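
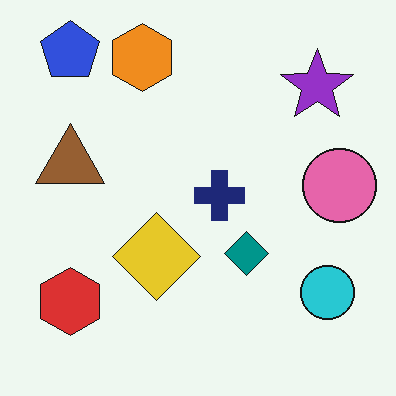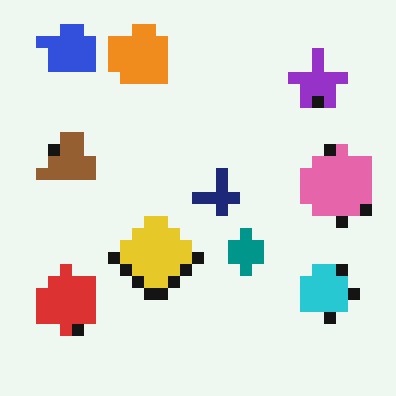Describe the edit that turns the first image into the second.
The transformation is: coarsely pixelated.

Shapes are reduced to large square blocks; fine edges and outlines are lost — a downscale-then-upscale (mosaic) effect.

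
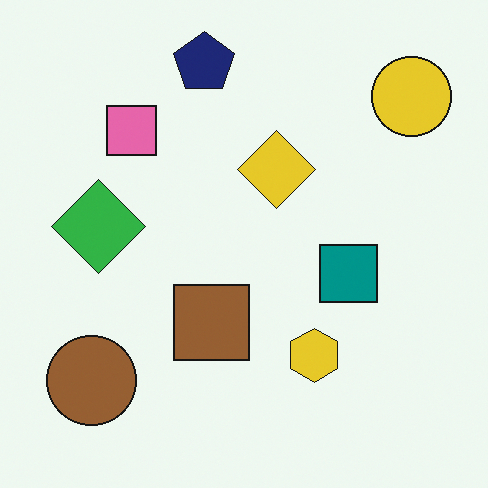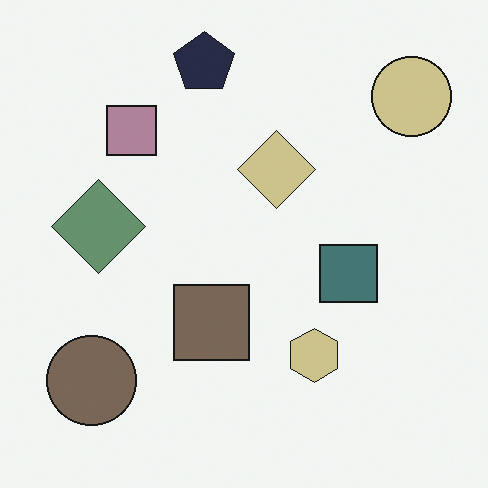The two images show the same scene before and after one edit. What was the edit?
The image was made much more muted (saturation change).

All colors are more muted and greyish — a global saturation change.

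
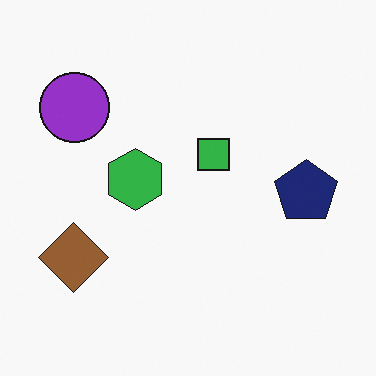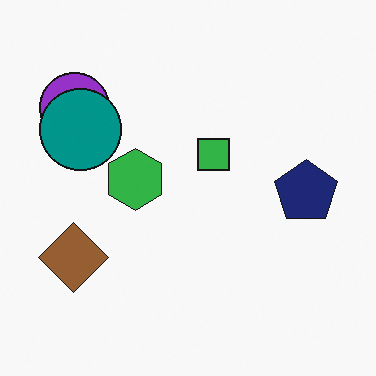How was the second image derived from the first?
The image was overlaid with an additional teal circle.

A teal circle appears in the second image that is absent from the first.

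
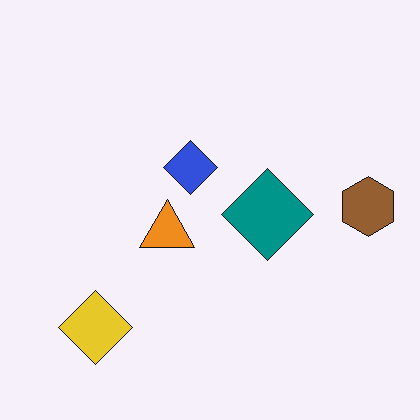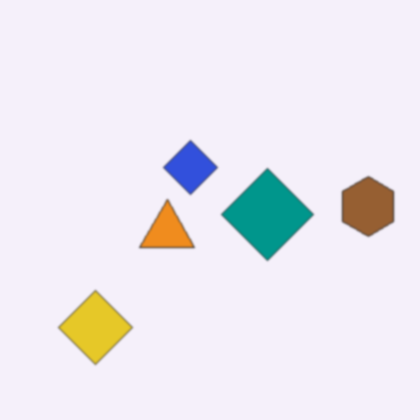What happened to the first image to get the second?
Slightly softened.

Shape edges and outlines are uniformly softened across the whole image.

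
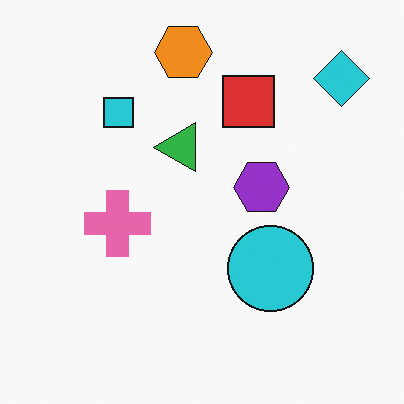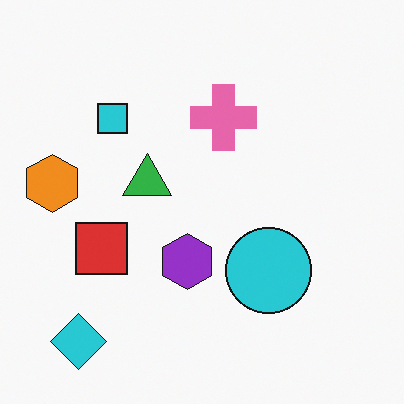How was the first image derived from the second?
This is the original image transposed (reflected across the top-left ↔ bottom-right diagonal).

Shapes have swapped their row and column positions — what was in the top-right is now in the bottom-left — a diagonal reflection.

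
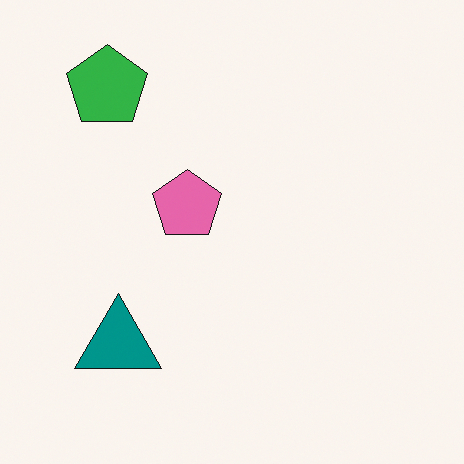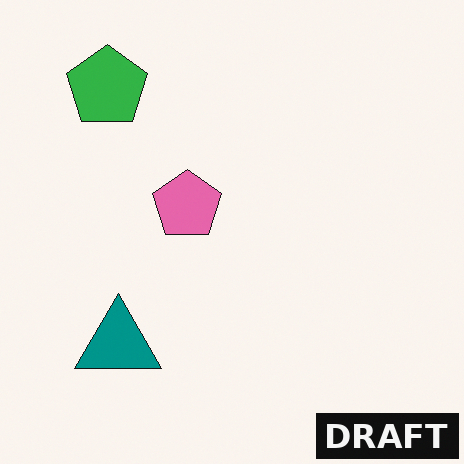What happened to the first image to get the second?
The second image is the first watermarked with the text "DRAFT" in the lower-right corner.

A dark label reading "DRAFT" appears in the lower-right corner.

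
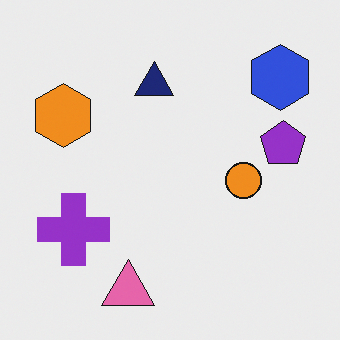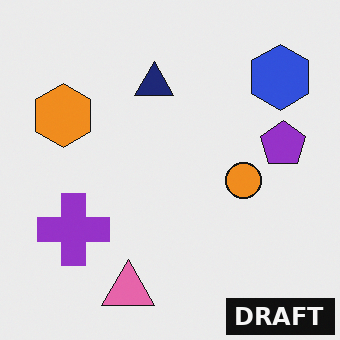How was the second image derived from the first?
This is the original image watermarked with the text "DRAFT" in the lower-right corner.

A dark label reading "DRAFT" appears in the lower-right corner.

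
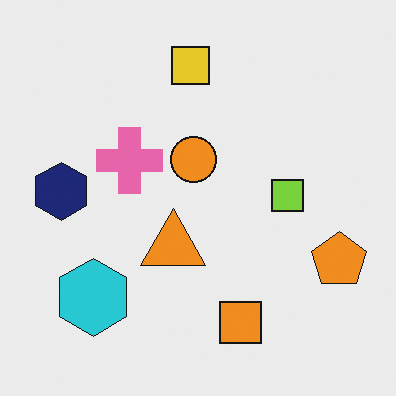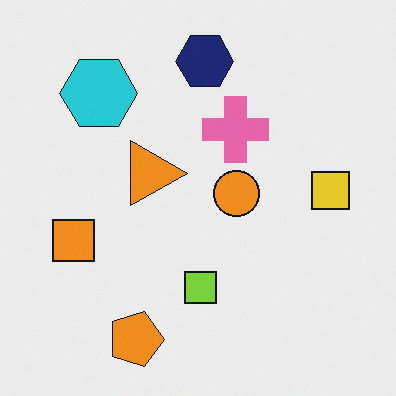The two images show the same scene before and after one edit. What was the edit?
The second image is the first rotated 90° clockwise.

The orange pentagon sits in the right of the first image and the bottom of the second — consistent with a whole-image 90° clockwise rotation.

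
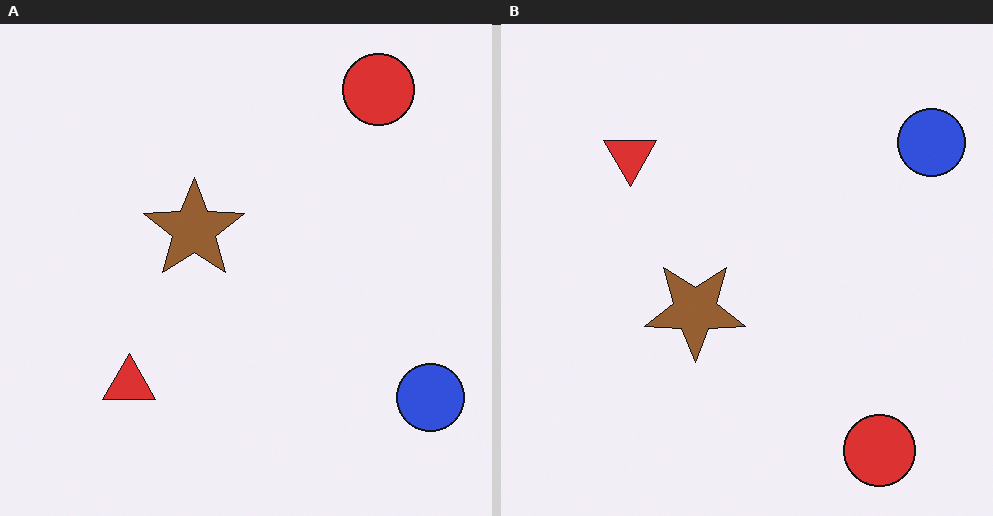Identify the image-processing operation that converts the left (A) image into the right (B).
The image was flipped vertically (top ↔ bottom).

The red circle is in the top-right of the left (A) image and the bottom-right of the right (B) — shapes on opposite sides of the horizontal midline have swapped in a mirror flip.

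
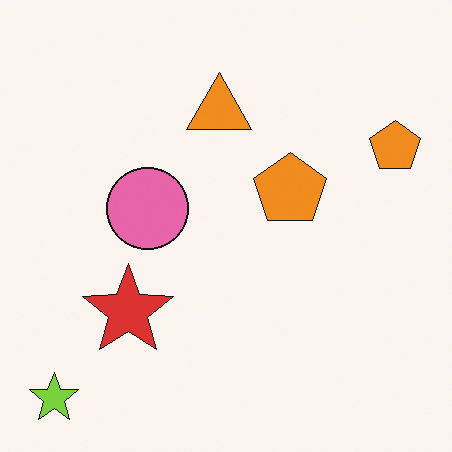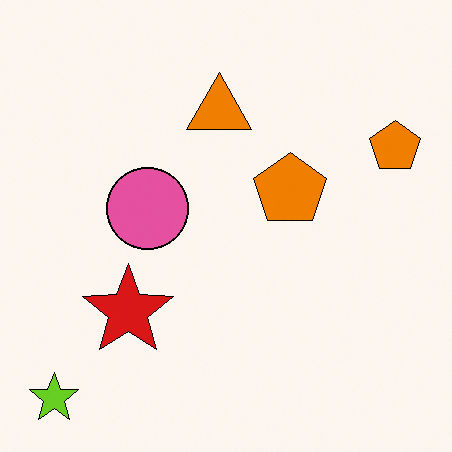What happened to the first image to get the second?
The second image is the first given slightly increased contrast.

Tones are pushed away from mid-grey across the whole image — a global contrast change.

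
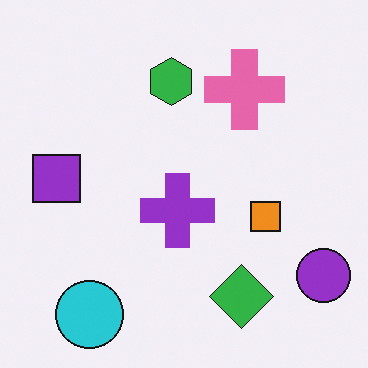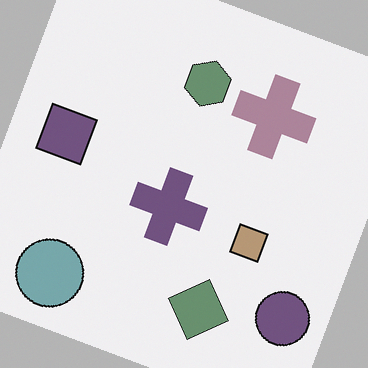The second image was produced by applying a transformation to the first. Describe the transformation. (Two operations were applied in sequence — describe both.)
The image was rotated clockwise by a clearly visible amount, then heavily desaturated.

Every shape is tilted by the same angle and the image corners show triangular fill wedges — a whole-image rotation by a non-right angle. All colors are more muted and greyish — a global saturation change.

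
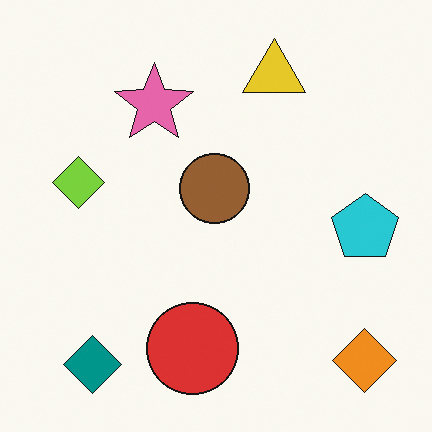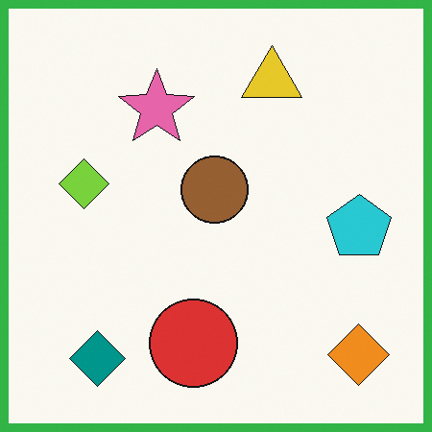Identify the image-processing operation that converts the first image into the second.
It was framed with a green border.

A solid green frame runs around the edge of the second image, with the content slightly shrunk inside it.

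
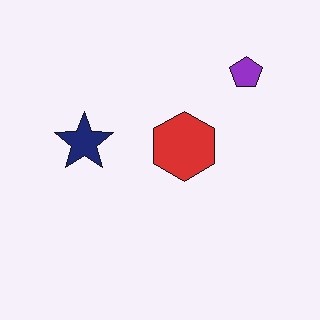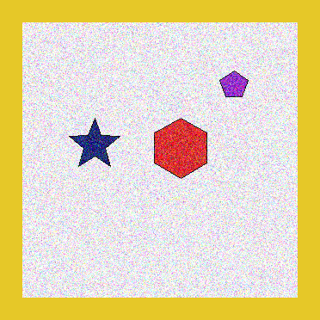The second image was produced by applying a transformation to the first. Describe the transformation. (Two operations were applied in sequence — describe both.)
This is the original image degraded with heavy additive noise, then framed with a yellow border.

Random speckle covers the whole image, including the flat background. A solid yellow frame runs around the edge of the second image, with the content slightly shrunk inside it.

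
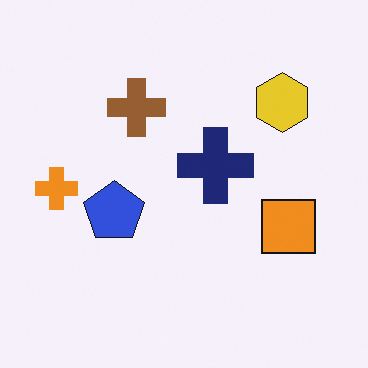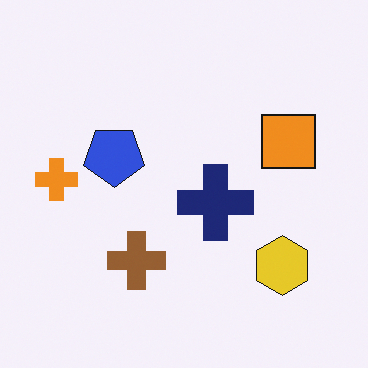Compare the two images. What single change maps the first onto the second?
It was flipped vertically (top ↔ bottom).

The yellow hexagon is in the top-right of the first image and the bottom-right of the second — shapes on opposite sides of the horizontal midline have swapped in a mirror flip.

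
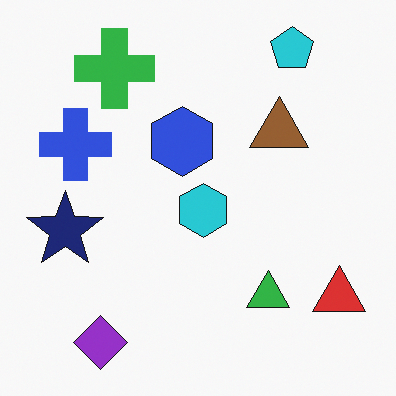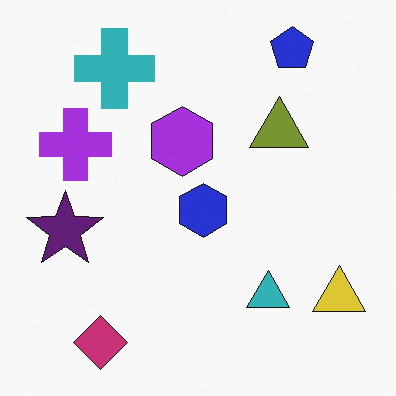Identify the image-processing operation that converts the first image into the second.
Hue-shifted slightly.

Every shape's color has rotated by the same amount around the hue wheel — a uniform hue shift.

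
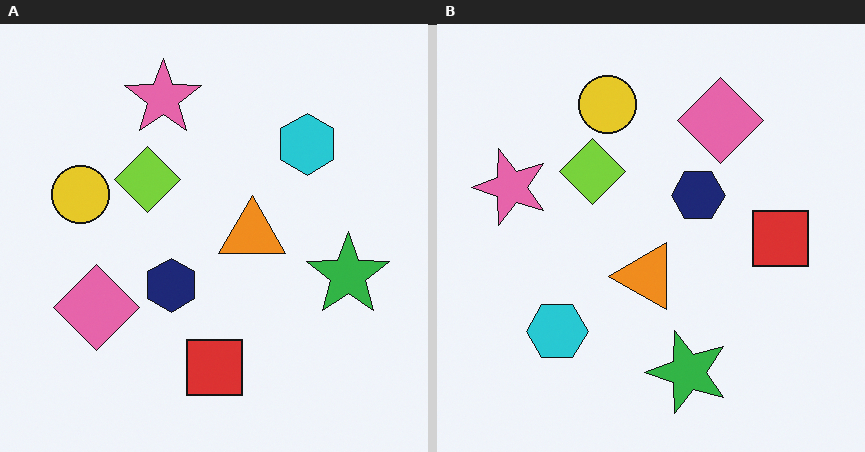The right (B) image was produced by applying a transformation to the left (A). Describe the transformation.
This is the original image transposed (reflected across the top-left ↔ bottom-right diagonal).

Shapes have swapped their row and column positions — what was in the top-right is now in the bottom-left — a diagonal reflection.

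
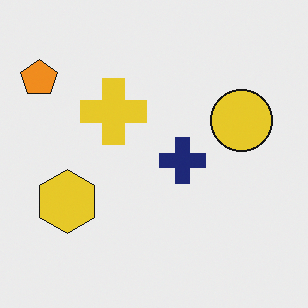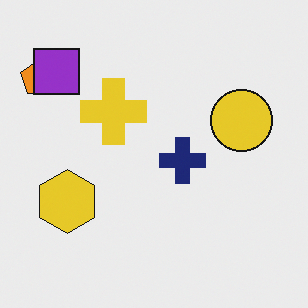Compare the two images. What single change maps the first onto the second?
The image was overlaid with an additional purple square.

A purple square appears in the second image that is absent from the first.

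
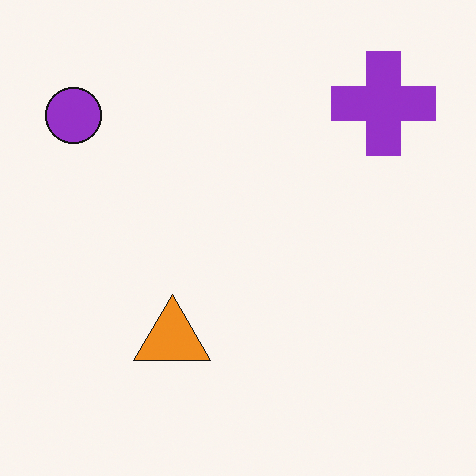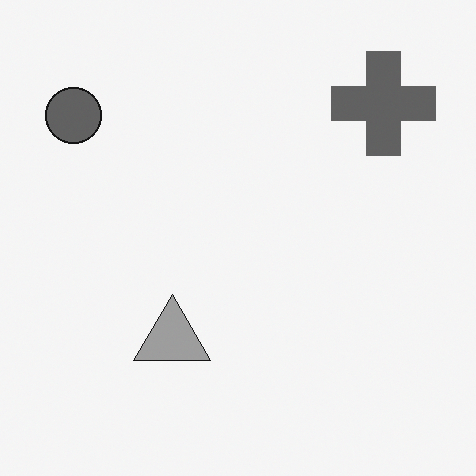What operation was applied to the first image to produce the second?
Converted to grayscale.

All color is removed — every shape is now a shade of grey.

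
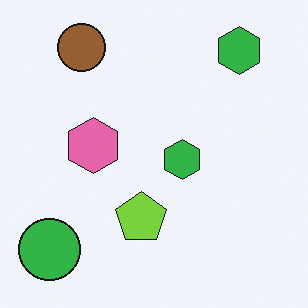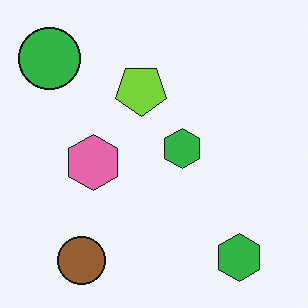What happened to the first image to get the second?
It was flipped vertically (top ↔ bottom).

The brown circle is in the top-left of the first image and the bottom-left of the second — shapes on opposite sides of the horizontal midline have swapped in a mirror flip.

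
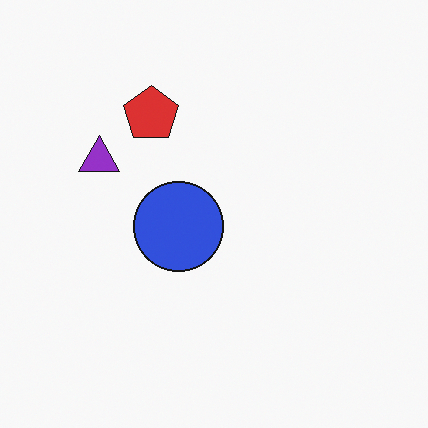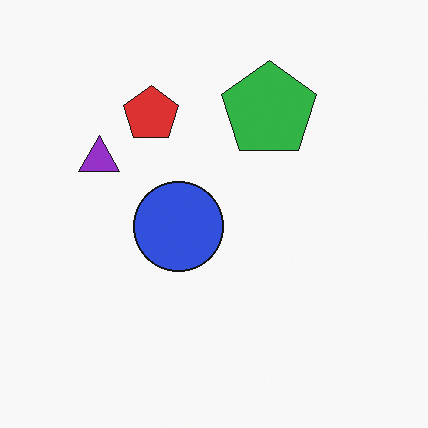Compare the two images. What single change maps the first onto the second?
The image was overlaid with an additional green pentagon.

A green pentagon appears in the second image that is absent from the first.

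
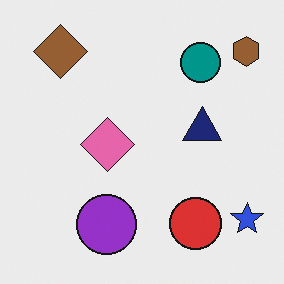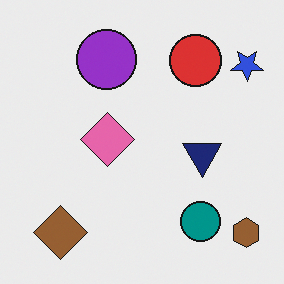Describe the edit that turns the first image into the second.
The image was flipped vertically (top ↔ bottom).

The brown hexagon is in the top-right of the first image and the bottom-right of the second — shapes on opposite sides of the horizontal midline have swapped in a mirror flip.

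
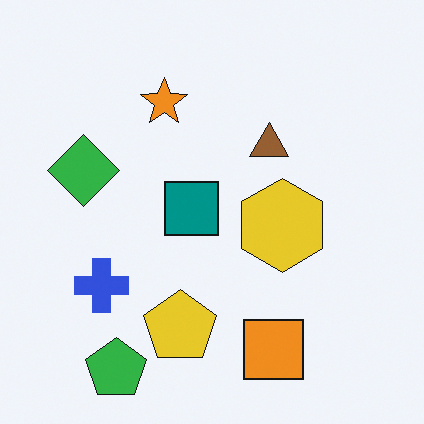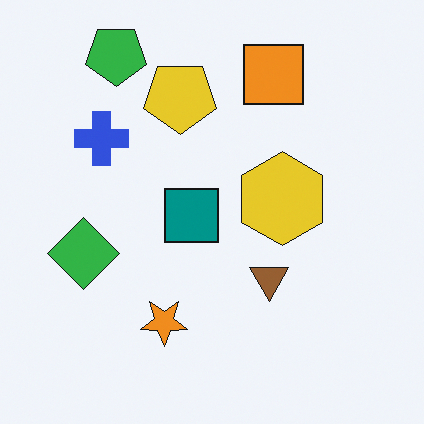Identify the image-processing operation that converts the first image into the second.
Flipped vertically (top ↔ bottom).

The green pentagon is in the bottom-left of the first image and the top-left of the second — shapes on opposite sides of the horizontal midline have swapped in a mirror flip.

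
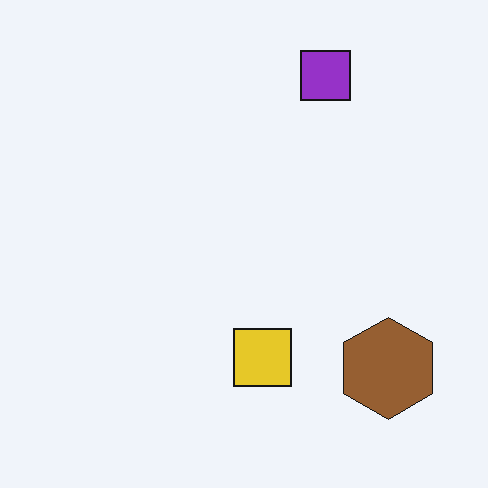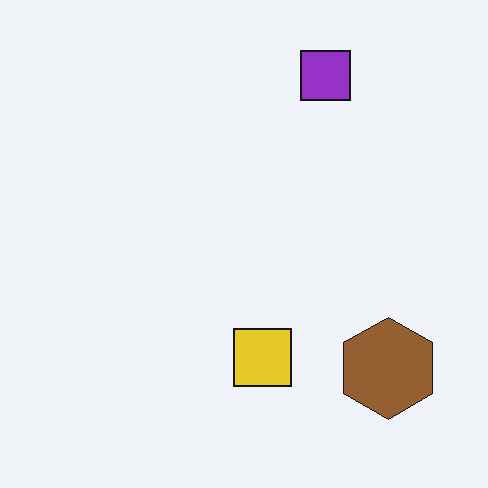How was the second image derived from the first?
The second image is the first JPEG-compressed with visible artifacts.

Blocky 8×8 compression artifacts appear around shape edges and the flat background shows ringing — characteristic JPEG degradation.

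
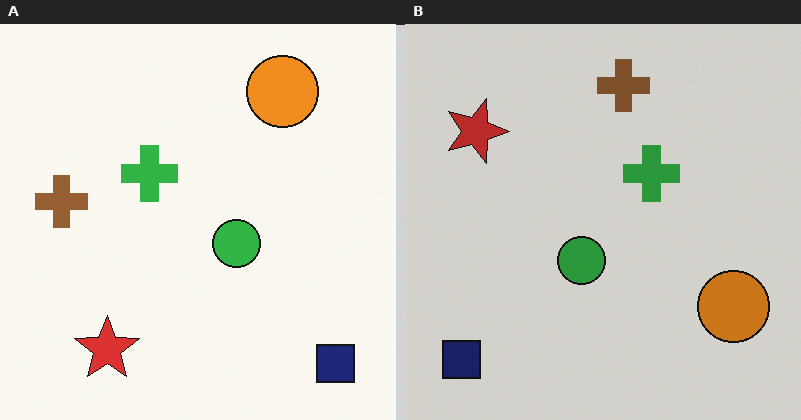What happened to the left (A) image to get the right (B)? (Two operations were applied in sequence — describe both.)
The image was slightly darkened, then rotated 90° clockwise.

Every pixel — background and shapes alike — is uniformly darkened. The navy square sits in the bottom-right of the left (A) image and the bottom-left of the right (B) — consistent with a whole-image 90° clockwise rotation.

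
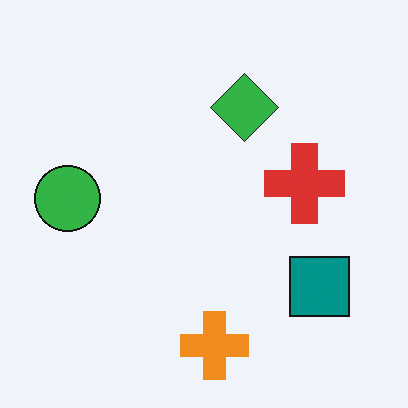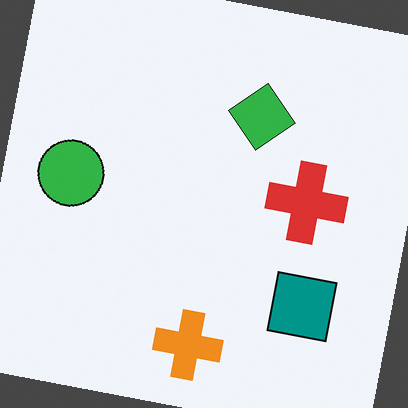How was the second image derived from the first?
The transformation is: rotated clockwise by a few degrees.

Every shape is tilted by the same angle and the image corners show triangular fill wedges — a whole-image rotation by a non-right angle.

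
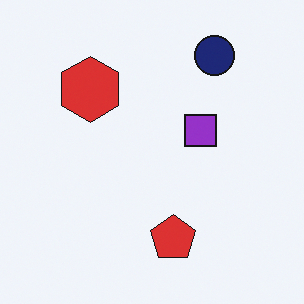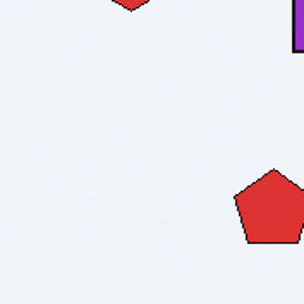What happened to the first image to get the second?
The second image is the first cropped tightly and scaled back up.

The visible shapes are larger and the field of view is narrower; shapes near the original edges may be partly or wholly outside the frame — a crop-and-rescale.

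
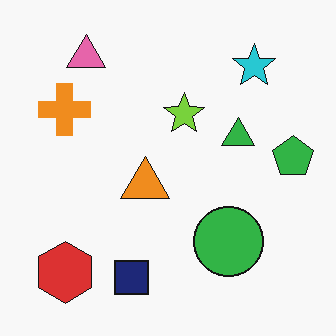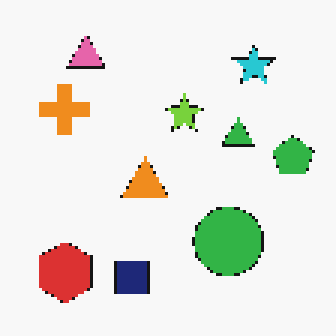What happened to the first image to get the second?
Mildly pixelated.

Shapes are reduced to large square blocks; fine edges and outlines are lost — a downscale-then-upscale (mosaic) effect.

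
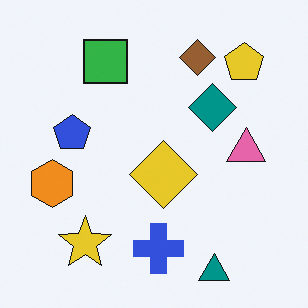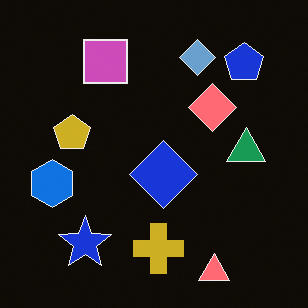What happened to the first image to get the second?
Color-inverted (negative).

The light background has become dark and every shape's color is its complement — a photographic negative.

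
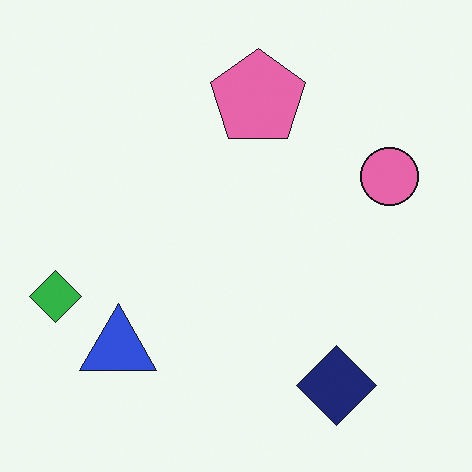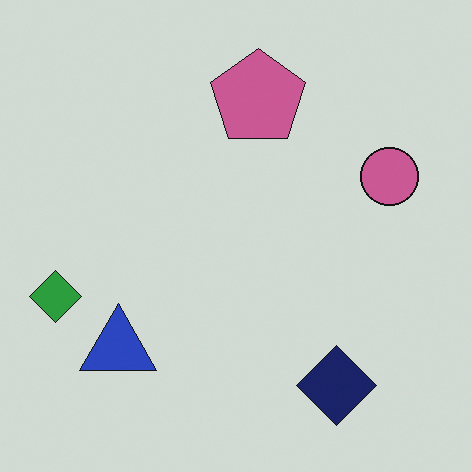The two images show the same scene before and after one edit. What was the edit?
This is the original image slightly darkened.

Every pixel — background and shapes alike — is uniformly darkened.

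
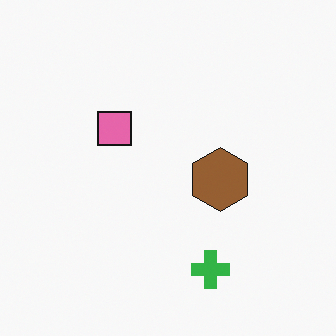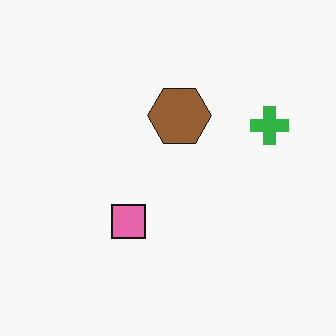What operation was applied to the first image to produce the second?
The image was rotated 90° counter-clockwise.

The green cross sits in the bottom of the first image and the right of the second — consistent with a whole-image 90° counter-clockwise rotation.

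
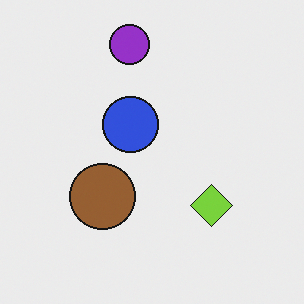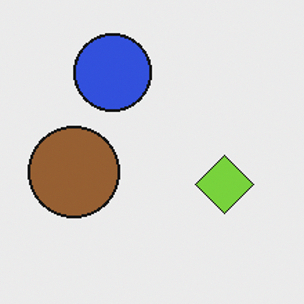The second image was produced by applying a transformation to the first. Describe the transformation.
The image was cropped slightly and scaled back up.

The visible shapes are larger and the field of view is narrower; shapes near the original edges may be partly or wholly outside the frame — a crop-and-rescale.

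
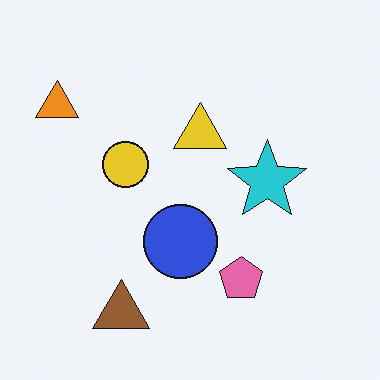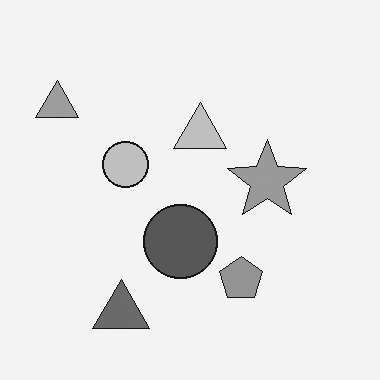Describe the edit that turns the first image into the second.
It was converted to grayscale.

All color is removed — every shape is now a shade of grey.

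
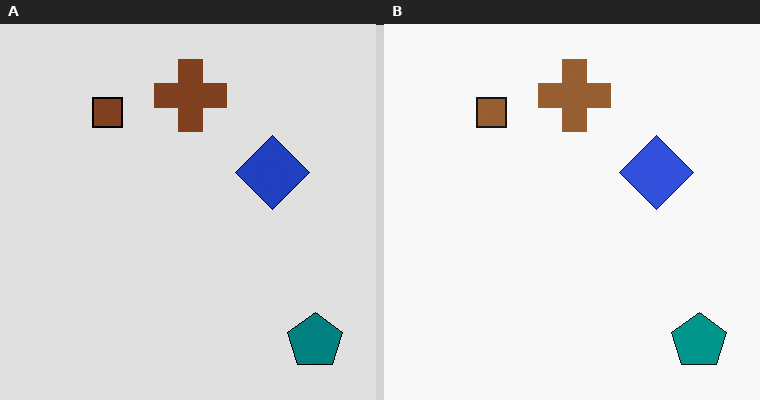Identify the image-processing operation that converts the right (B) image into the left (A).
The left (A) image is the right (B) posterized to a reduced palette.

Each flat color has snapped to a coarser quantized level — most visibly, the near-white background has dropped to a flat grey.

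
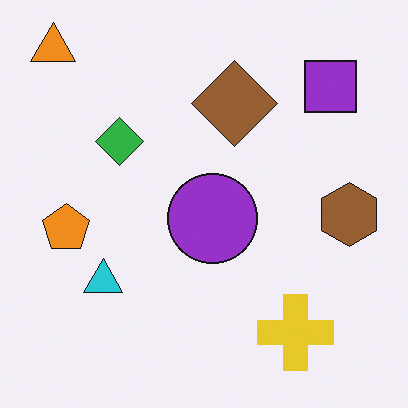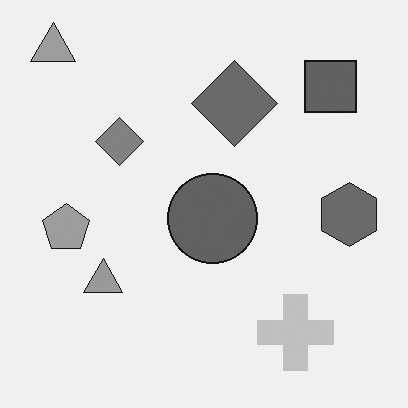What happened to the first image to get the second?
Converted to grayscale.

All color is removed — every shape is now a shade of grey.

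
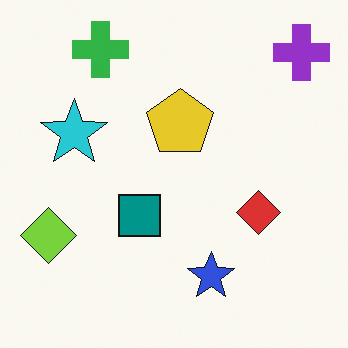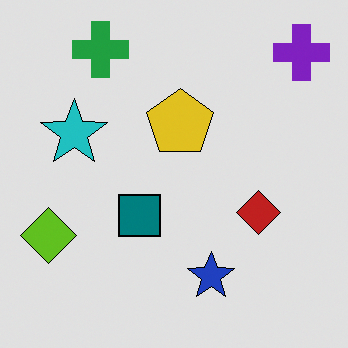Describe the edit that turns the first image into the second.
Moderately posterized.

Each flat color has snapped to a coarser quantized level — most visibly, the near-white background has dropped to a flat grey.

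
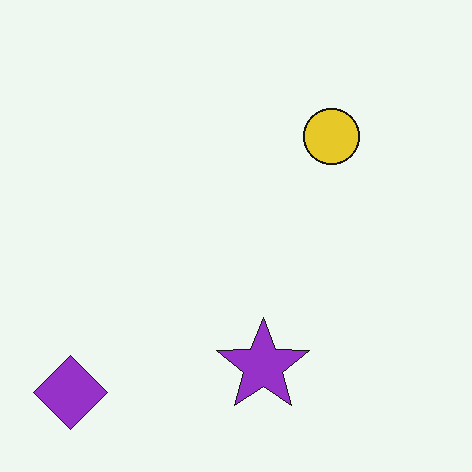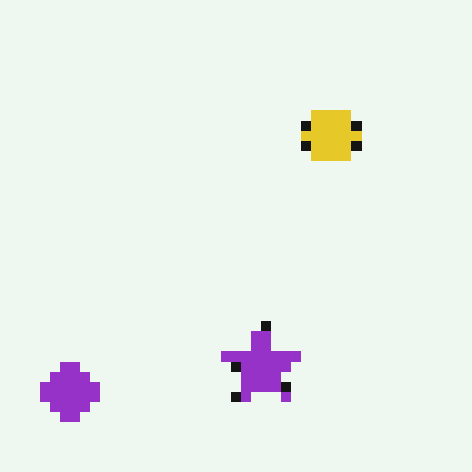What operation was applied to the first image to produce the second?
Heavily pixelated into large blocks.

Shapes are reduced to large square blocks; fine edges and outlines are lost — a downscale-then-upscale (mosaic) effect.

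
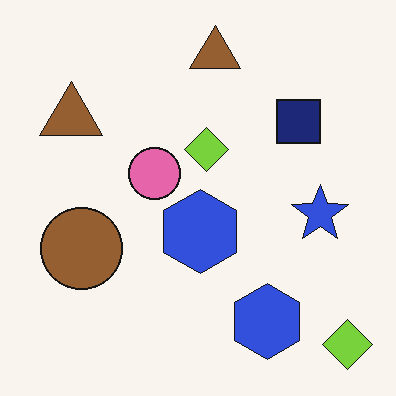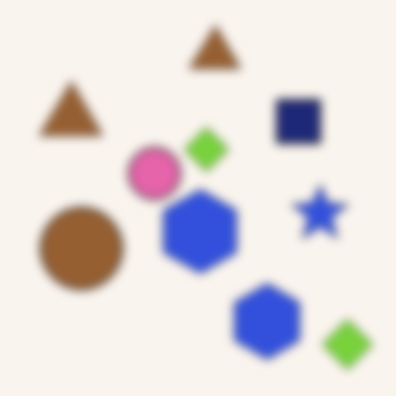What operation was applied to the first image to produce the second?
The transformation is: strongly gaussian-blurred.

Shape edges and outlines are uniformly softened across the whole image.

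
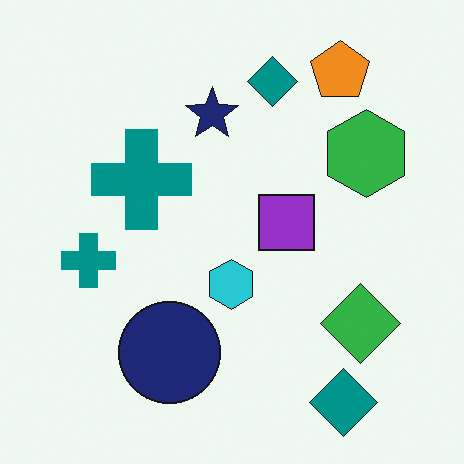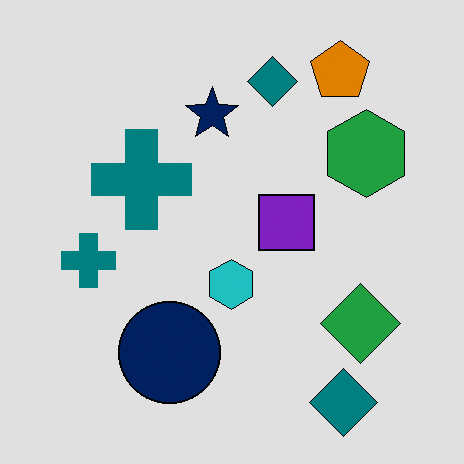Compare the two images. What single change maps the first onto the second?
This is the original image posterized to a reduced palette.

Each flat color has snapped to a coarser quantized level — most visibly, the near-white background has dropped to a flat grey.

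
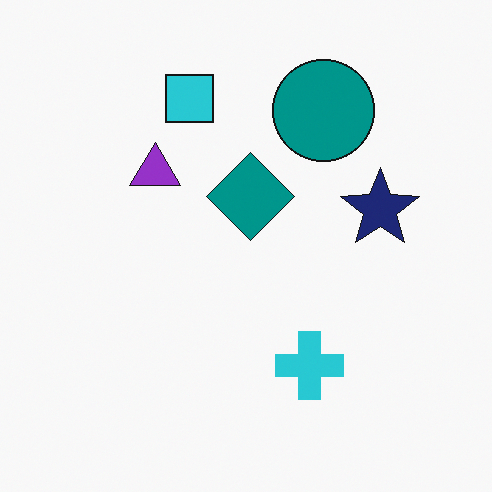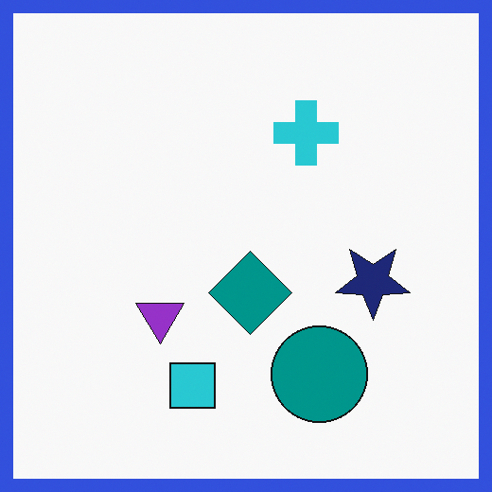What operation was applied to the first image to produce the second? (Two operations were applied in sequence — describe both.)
The transformation is: flipped vertically (top ↔ bottom), then framed with a blue border.

The cyan square is in the top of the first image and the bottom of the second — shapes on opposite sides of the horizontal midline have swapped in a mirror flip. A solid blue frame runs around the edge of the second image, with the content slightly shrunk inside it.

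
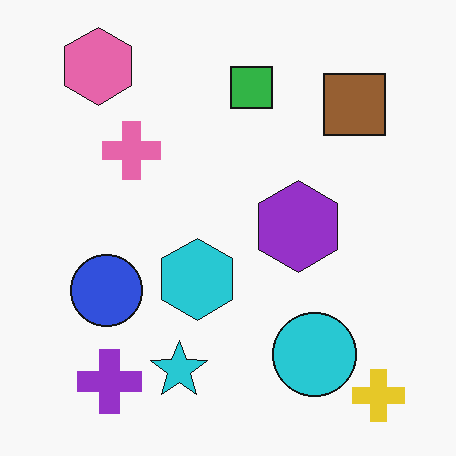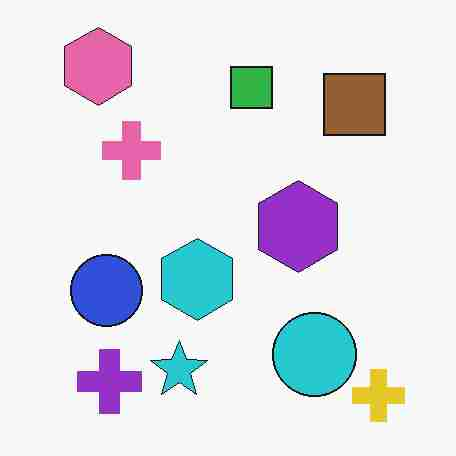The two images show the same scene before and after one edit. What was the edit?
The transformation is: heavily JPEG-compressed with obvious blocking artifacts.

Blocky 8×8 compression artifacts appear around shape edges and the flat background shows ringing — characteristic JPEG degradation.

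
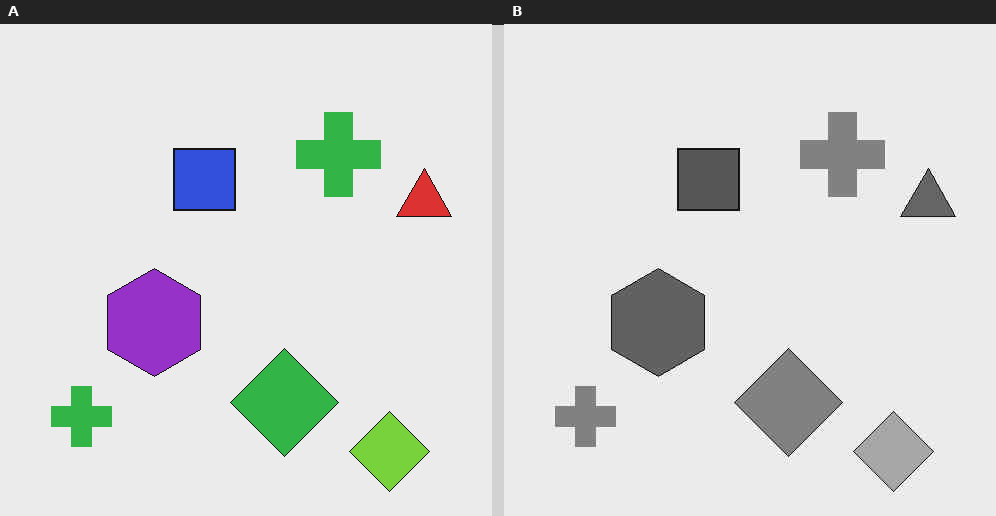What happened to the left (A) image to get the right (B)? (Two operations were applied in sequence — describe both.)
The right (B) image is the left (A) converted to grayscale, then JPEG-compressed with visible artifacts.

All color is removed — every shape is now a shade of grey. Blocky 8×8 compression artifacts appear around shape edges and the flat background shows ringing — characteristic JPEG degradation.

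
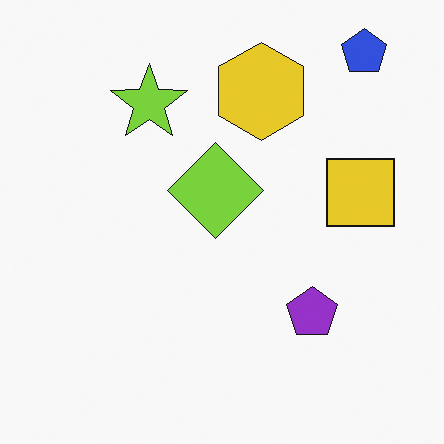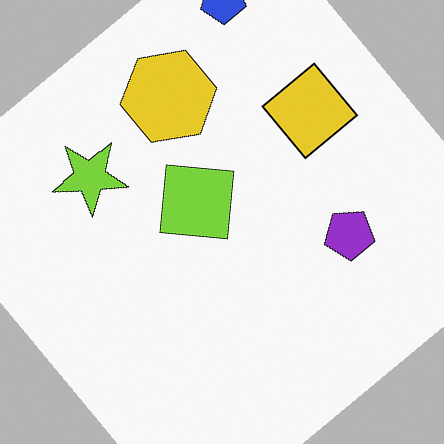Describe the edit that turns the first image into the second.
This is the original image rotated counter-clockwise by a large amount — several tens of degrees.

Every shape is tilted by the same angle and the image corners show triangular fill wedges — a whole-image rotation by a non-right angle.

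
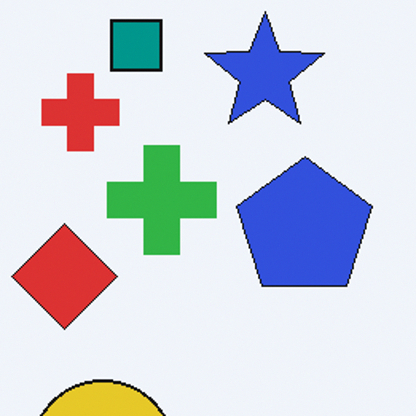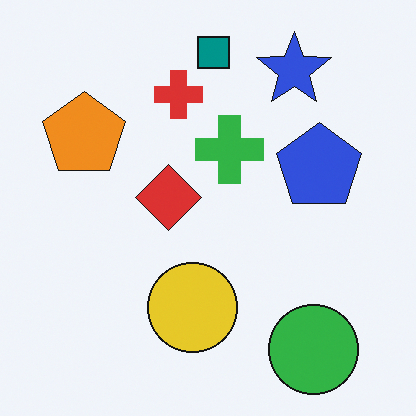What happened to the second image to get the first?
It was cropped slightly and scaled back up.

The visible shapes are larger and the field of view is narrower; shapes near the original edges may be partly or wholly outside the frame — a crop-and-rescale.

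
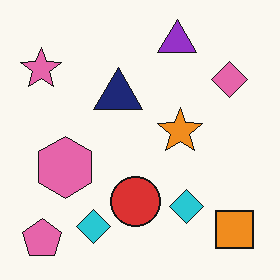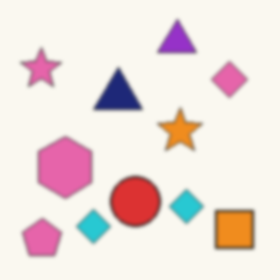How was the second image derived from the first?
The image was slightly softened.

Shape edges and outlines are uniformly softened across the whole image.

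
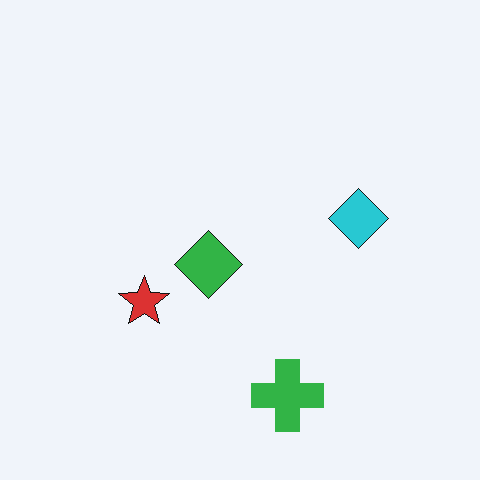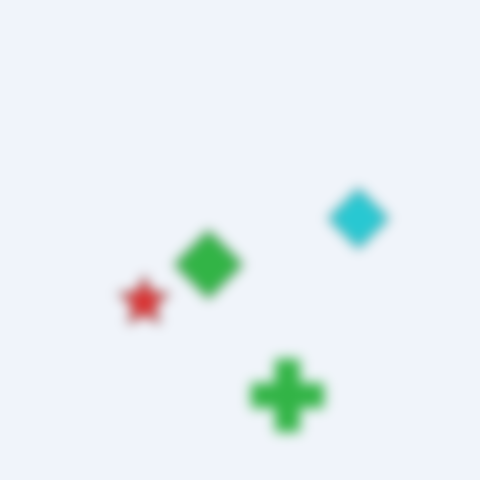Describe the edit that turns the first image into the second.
It was heavily blurred.

Shape edges and outlines are uniformly softened across the whole image.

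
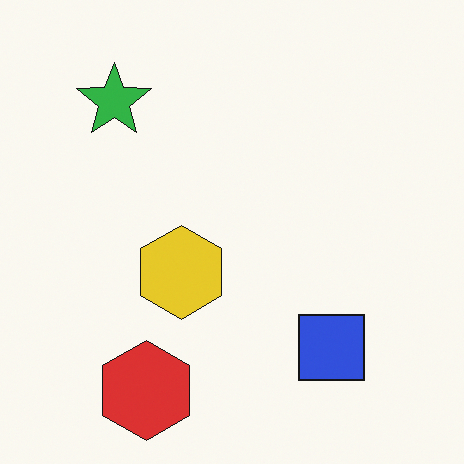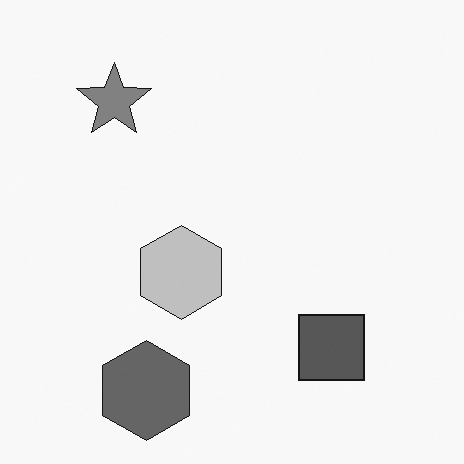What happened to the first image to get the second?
The second image is the first converted to grayscale.

All color is removed — every shape is now a shade of grey.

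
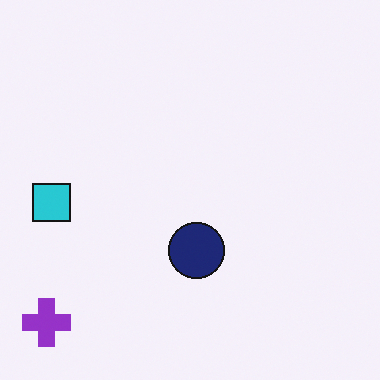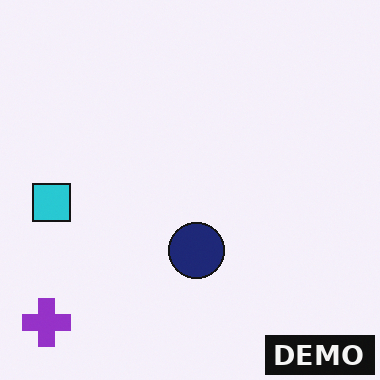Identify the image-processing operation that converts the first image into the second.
Watermarked with the text "DEMO" in the lower-right corner.

A dark label reading "DEMO" appears in the lower-right corner.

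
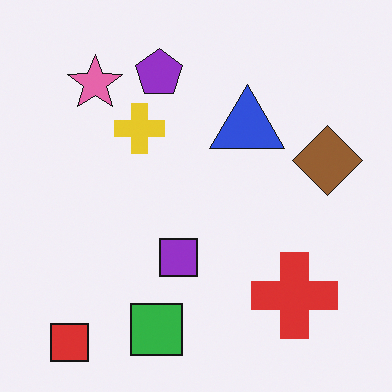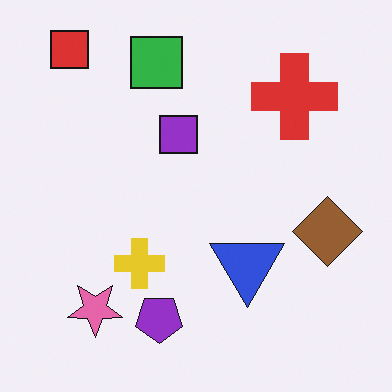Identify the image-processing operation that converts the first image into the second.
The second image is the first flipped vertically (top ↔ bottom).

The red square is in the bottom-left of the first image and the top-left of the second — shapes on opposite sides of the horizontal midline have swapped in a mirror flip.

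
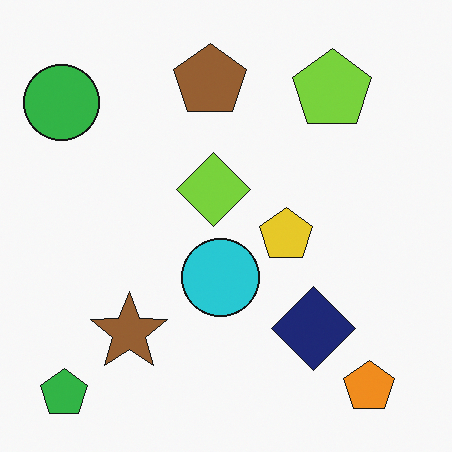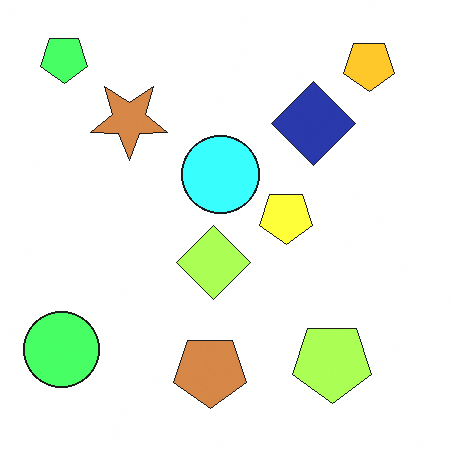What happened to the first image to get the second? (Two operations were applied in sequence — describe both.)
The image was flipped vertically (top ↔ bottom), then substantially brightened.

The green pentagon is in the bottom-left of the first image and the top-left of the second — shapes on opposite sides of the horizontal midline have swapped in a mirror flip. Every pixel — background and shapes alike — is uniformly brightened.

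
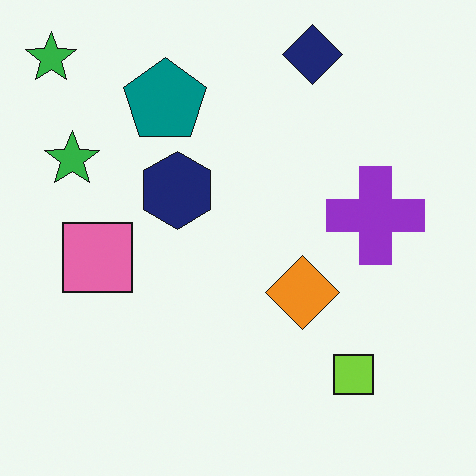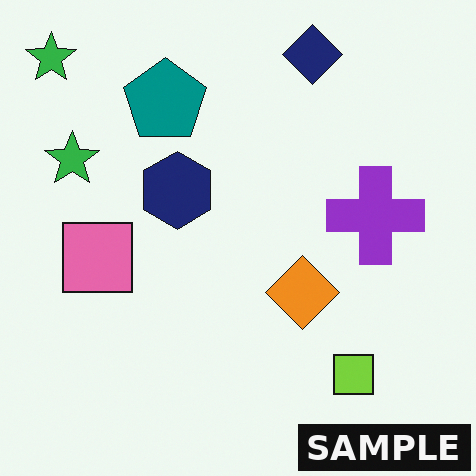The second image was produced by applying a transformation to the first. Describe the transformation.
It was watermarked with the text "SAMPLE" in the lower-right corner.

A dark label reading "SAMPLE" appears in the lower-right corner.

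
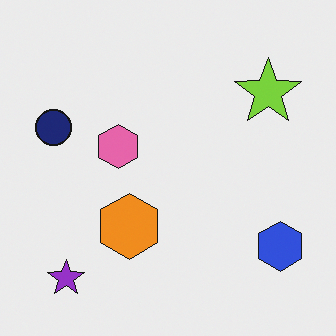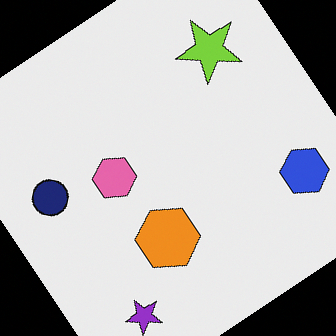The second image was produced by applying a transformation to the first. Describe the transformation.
The second image is the first rotated counter-clockwise by a large amount — several tens of degrees.

Every shape is tilted by the same angle and the image corners show triangular fill wedges — a whole-image rotation by a non-right angle.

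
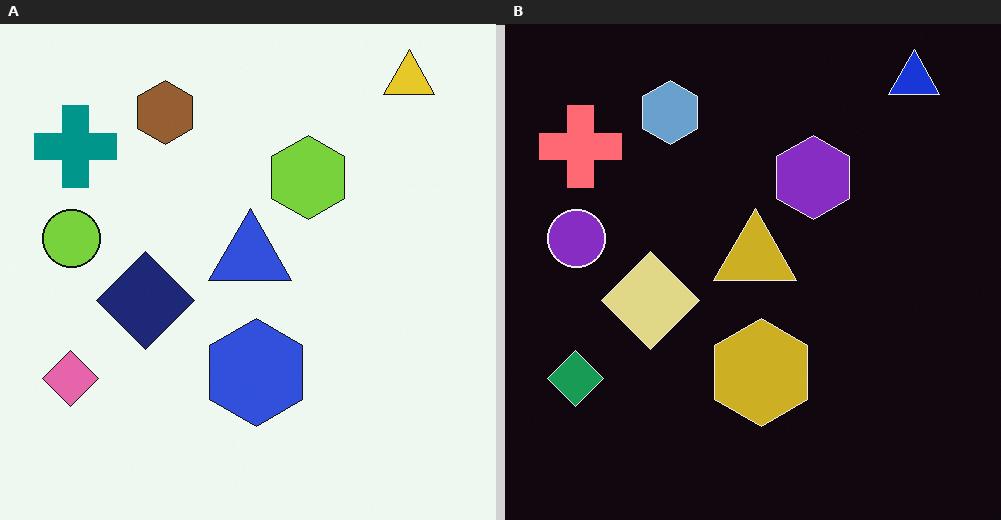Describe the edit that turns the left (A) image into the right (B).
This is the original image color-inverted (negative).

The light background has become dark and every shape's color is its complement — a photographic negative.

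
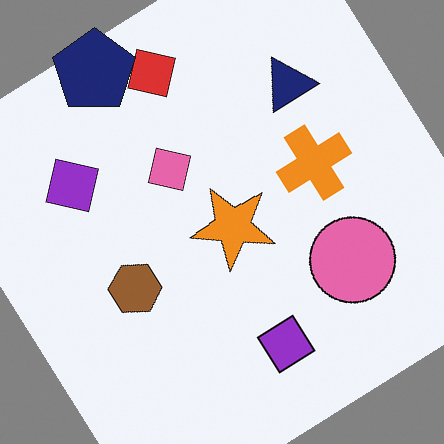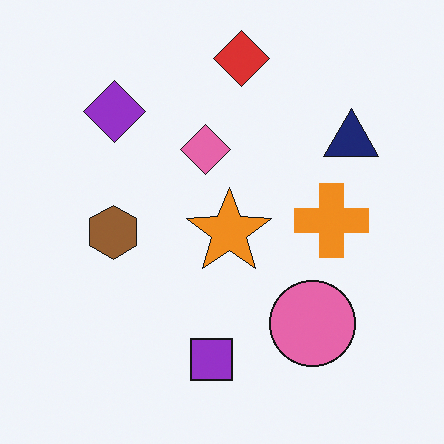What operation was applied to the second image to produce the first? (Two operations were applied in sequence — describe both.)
This is the original image rotated counter-clockwise by a large amount — several tens of degrees, then overlaid with an additional navy pentagon.

Every shape is tilted by the same angle and the image corners show triangular fill wedges — a whole-image rotation by a non-right angle. A navy pentagon appears in the first image that is absent from the second.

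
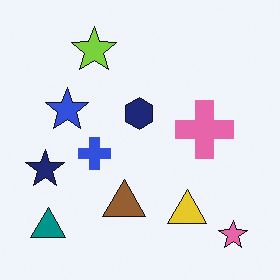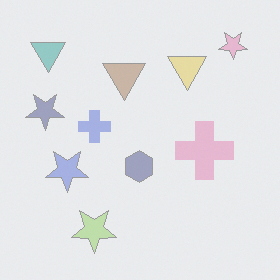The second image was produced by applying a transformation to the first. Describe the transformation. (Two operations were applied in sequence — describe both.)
It was flipped vertically (top ↔ bottom), then washed out (contrast reduced).

The pink star is in the bottom-right of the first image and the top-right of the second — shapes on opposite sides of the horizontal midline have swapped in a mirror flip. Tones are pushed toward mid-grey across the whole image — a global contrast change.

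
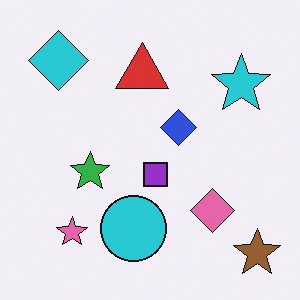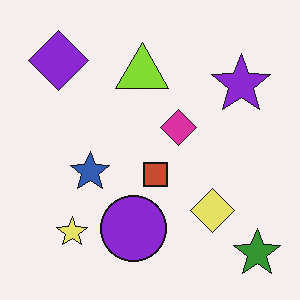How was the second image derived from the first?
The transformation is: hue-shifted by a moderate amount.

Every shape's color has rotated by the same amount around the hue wheel — a uniform hue shift.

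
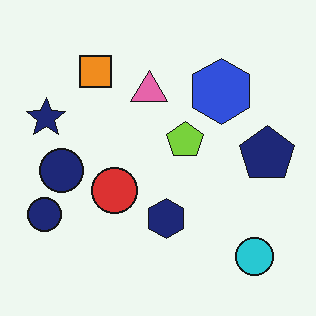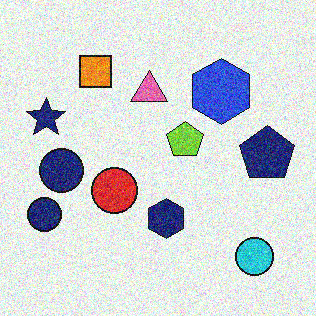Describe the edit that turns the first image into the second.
It was degraded with strong gaussian noise.

Random speckle covers the whole image, including the flat background.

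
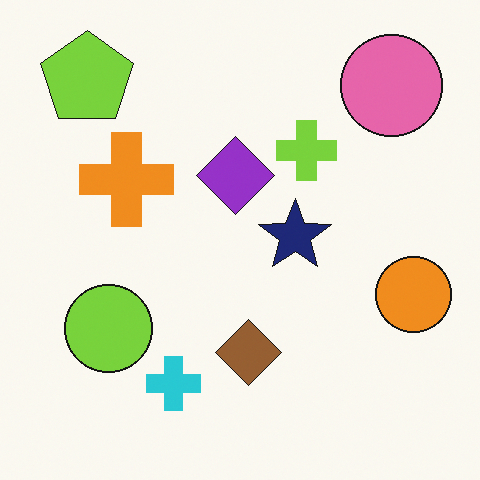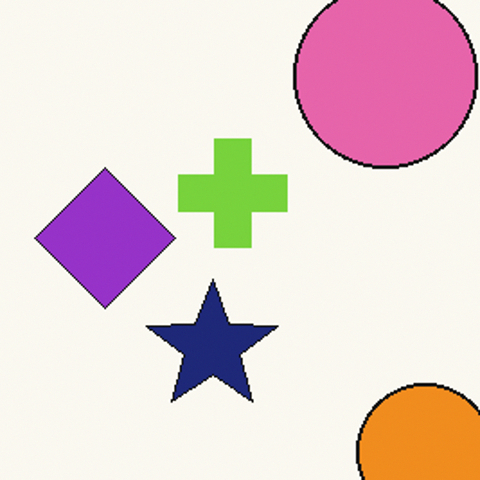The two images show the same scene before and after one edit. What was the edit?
The second image is the first cropped to a noticeably smaller region and rescaled.

The visible shapes are larger and the field of view is narrower; shapes near the original edges may be partly or wholly outside the frame — a crop-and-rescale.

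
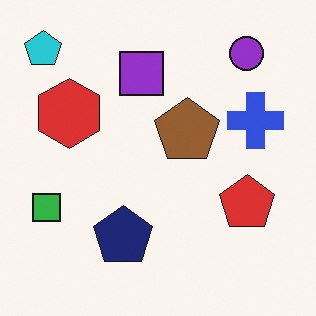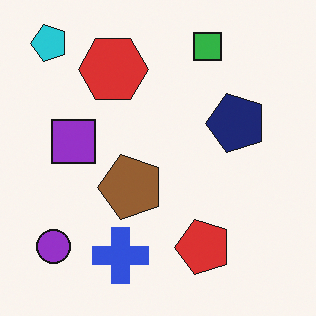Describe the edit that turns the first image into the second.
The image was transposed (reflected across the top-left ↔ bottom-right diagonal).

Shapes have swapped their row and column positions — what was in the top-right is now in the bottom-left — a diagonal reflection.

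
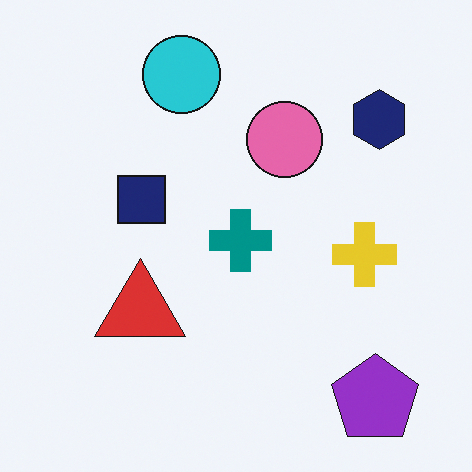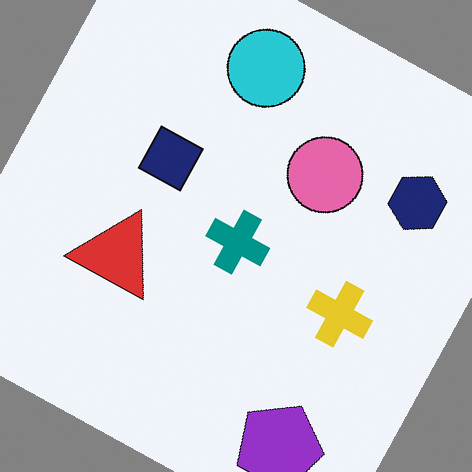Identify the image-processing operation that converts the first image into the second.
This is the original image rotated clockwise by a clearly visible amount.

Every shape is tilted by the same angle and the image corners show triangular fill wedges — a whole-image rotation by a non-right angle.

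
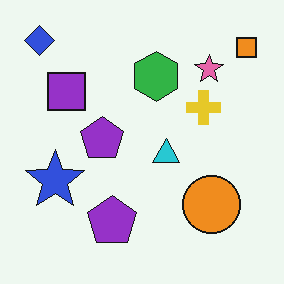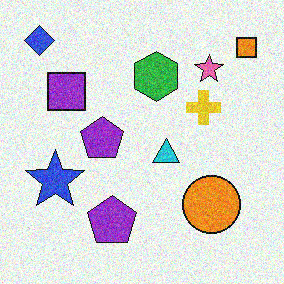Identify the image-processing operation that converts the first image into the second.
The image was degraded with visible gaussian noise.

Random speckle covers the whole image, including the flat background.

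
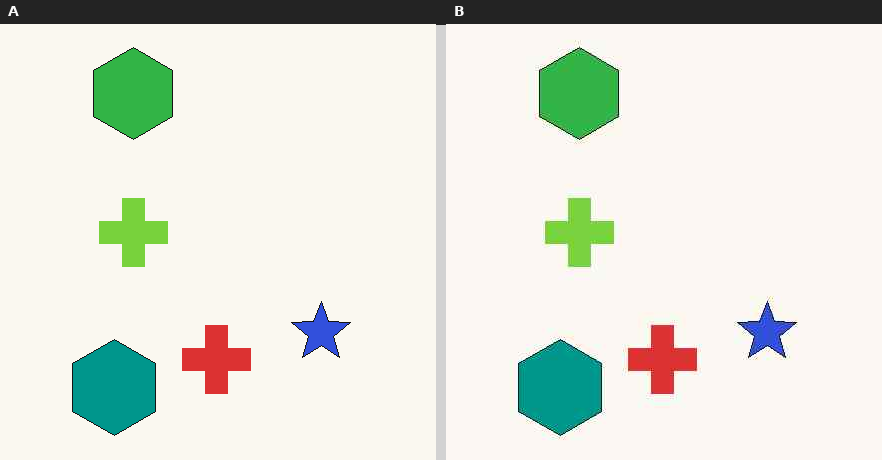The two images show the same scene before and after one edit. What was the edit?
JPEG-compressed with visible artifacts.

Blocky 8×8 compression artifacts appear around shape edges and the flat background shows ringing — characteristic JPEG degradation.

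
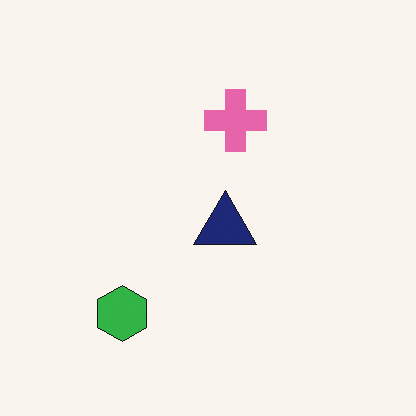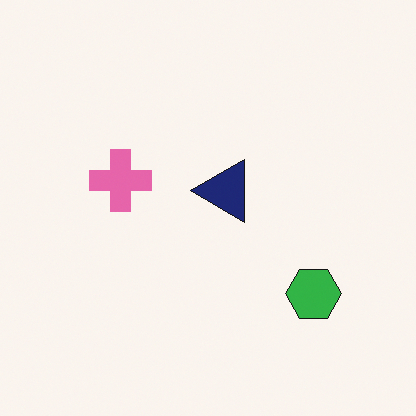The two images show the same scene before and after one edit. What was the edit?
The second image is the first rotated 90° counter-clockwise.

The green hexagon sits in the bottom-left of the first image and the bottom-right of the second — consistent with a whole-image 90° counter-clockwise rotation.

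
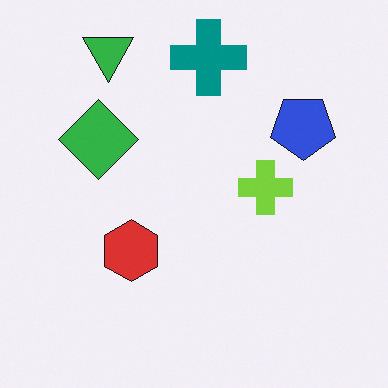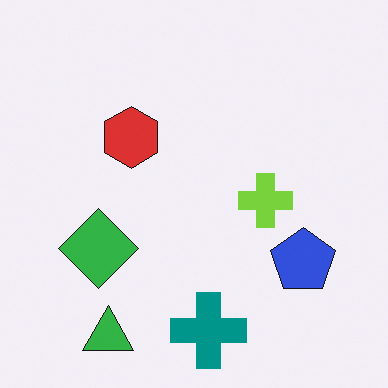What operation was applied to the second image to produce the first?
Flipped vertically (top ↔ bottom).

The green triangle is in the bottom-left of the second image and the top-left of the first — shapes on opposite sides of the horizontal midline have swapped in a mirror flip.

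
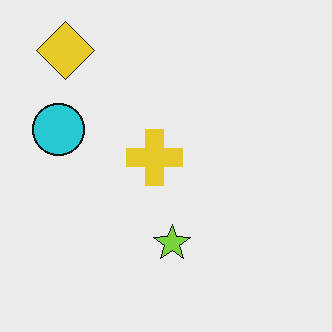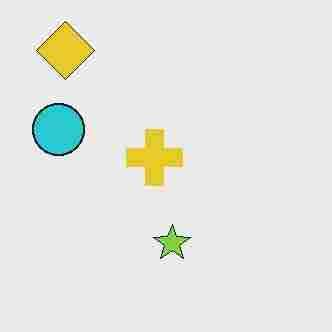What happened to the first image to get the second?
The image was degraded with heavy JPEG compression.

Blocky 8×8 compression artifacts appear around shape edges and the flat background shows ringing — characteristic JPEG degradation.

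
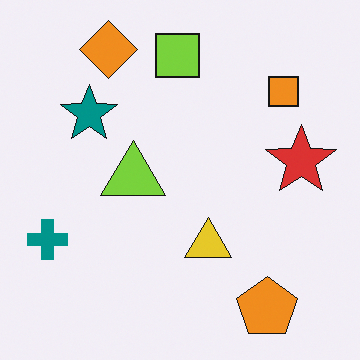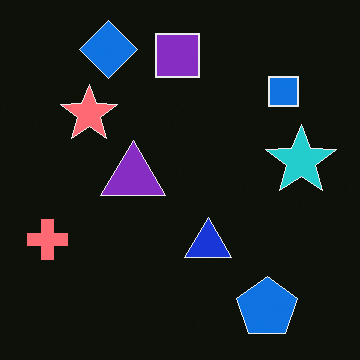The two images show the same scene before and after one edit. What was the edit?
The image was color-inverted (negative).

The light background has become dark and every shape's color is its complement — a photographic negative.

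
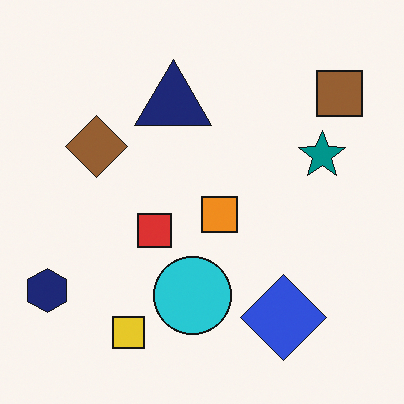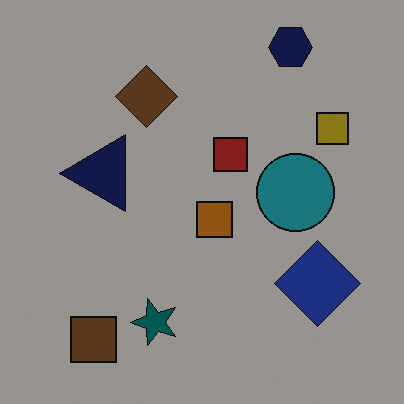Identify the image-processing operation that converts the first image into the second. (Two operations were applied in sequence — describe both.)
The second image is the first transposed (reflected across the top-left ↔ bottom-right diagonal), then darkened a lot.

Shapes have swapped their row and column positions — what was in the top-right is now in the bottom-left — a diagonal reflection. Every pixel — background and shapes alike — is uniformly darkened.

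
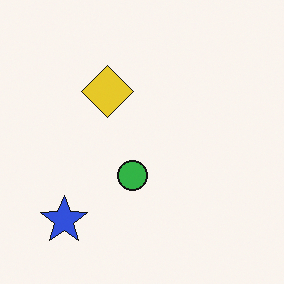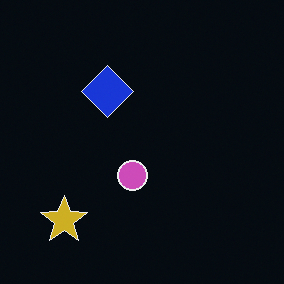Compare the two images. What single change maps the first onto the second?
It was color-inverted (negative).

The light background has become dark and every shape's color is its complement — a photographic negative.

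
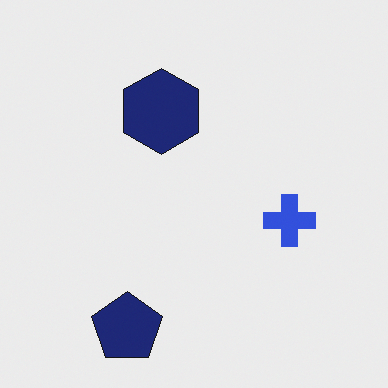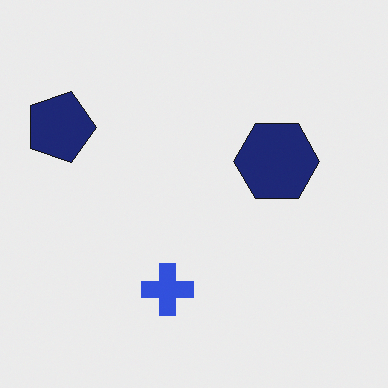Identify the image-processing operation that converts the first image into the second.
The image was rotated 90° clockwise.

The navy pentagon sits in the bottom-left of the first image and the top-left of the second — consistent with a whole-image 90° clockwise rotation.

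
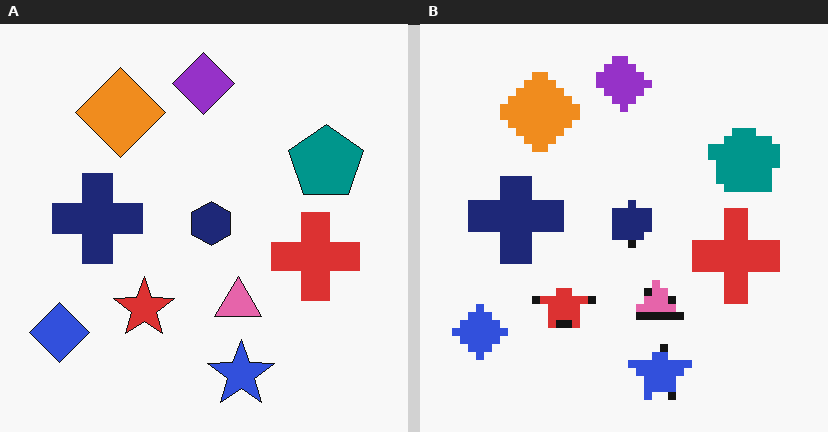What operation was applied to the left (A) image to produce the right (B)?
The transformation is: moderately pixelated.

Shapes are reduced to large square blocks; fine edges and outlines are lost — a downscale-then-upscale (mosaic) effect.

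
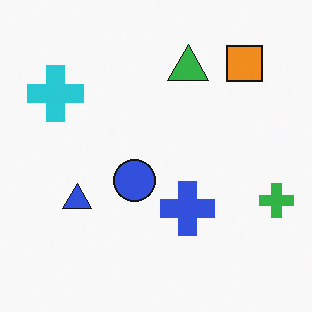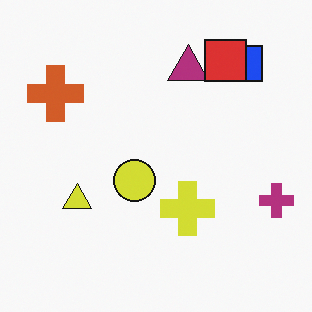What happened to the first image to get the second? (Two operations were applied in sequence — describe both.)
The second image is the first hue-shifted by a large amount, then overlaid with an additional red square.

Every shape's color has rotated by the same amount around the hue wheel — a uniform hue shift. A red square appears in the second image that is absent from the first.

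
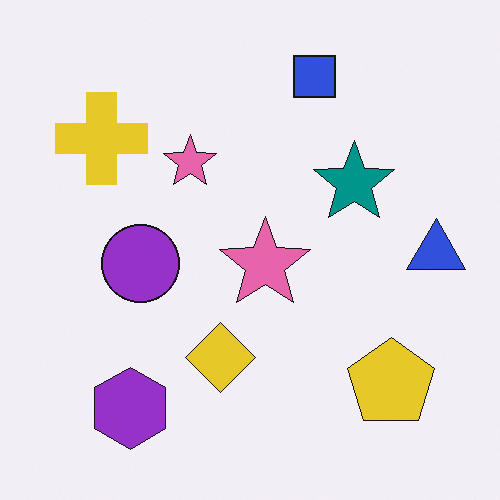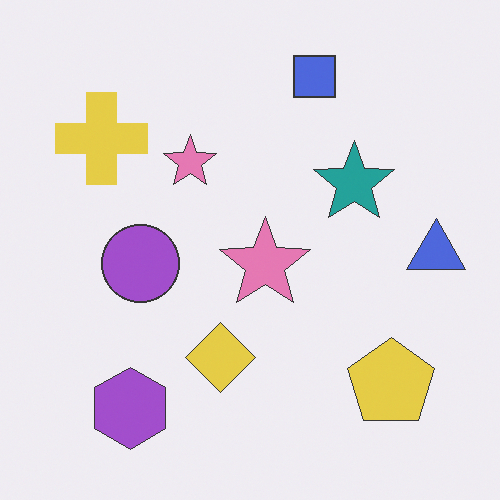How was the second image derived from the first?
This is the original image given slightly reduced contrast.

Tones are pushed toward mid-grey across the whole image — a global contrast change.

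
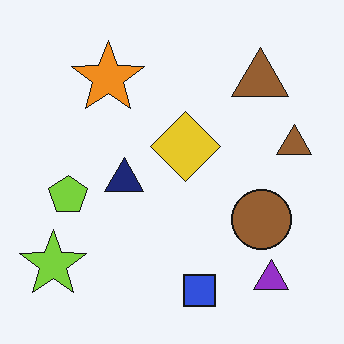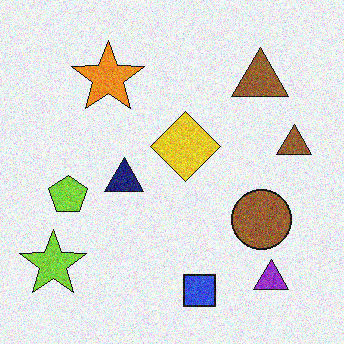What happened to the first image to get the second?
The second image is the first degraded with visible gaussian noise.

Random speckle covers the whole image, including the flat background.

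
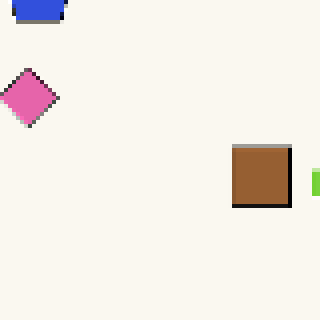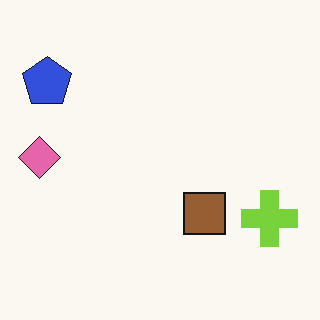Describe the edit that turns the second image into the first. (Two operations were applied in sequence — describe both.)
The first image is the second cropped to a modestly smaller region and rescaled, then lightly pixelated (a mild mosaic effect).

The visible shapes are larger and the field of view is narrower; shapes near the original edges may be partly or wholly outside the frame — a crop-and-rescale. Shapes are reduced to large square blocks; fine edges and outlines are lost — a downscale-then-upscale (mosaic) effect.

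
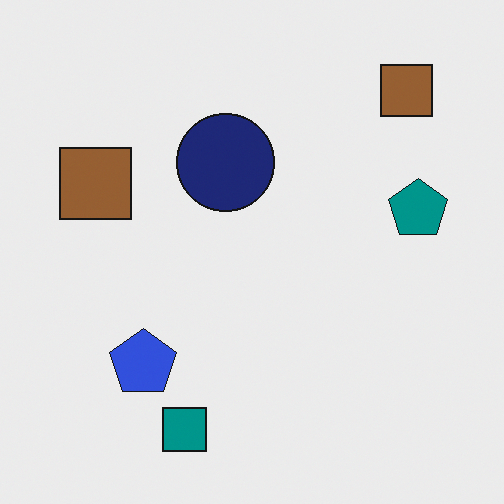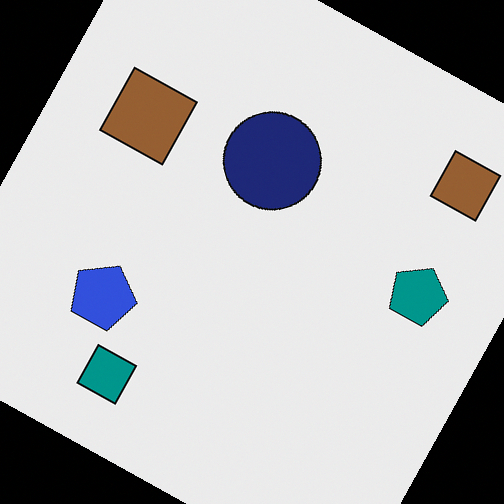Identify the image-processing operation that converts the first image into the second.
This is the original image rotated clockwise by a moderate amount.

Every shape is tilted by the same angle and the image corners show triangular fill wedges — a whole-image rotation by a non-right angle.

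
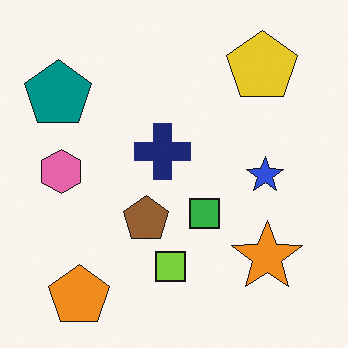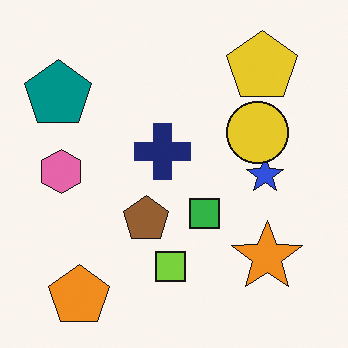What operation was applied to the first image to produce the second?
The image was overlaid with an additional yellow circle.

A yellow circle appears in the second image that is absent from the first.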